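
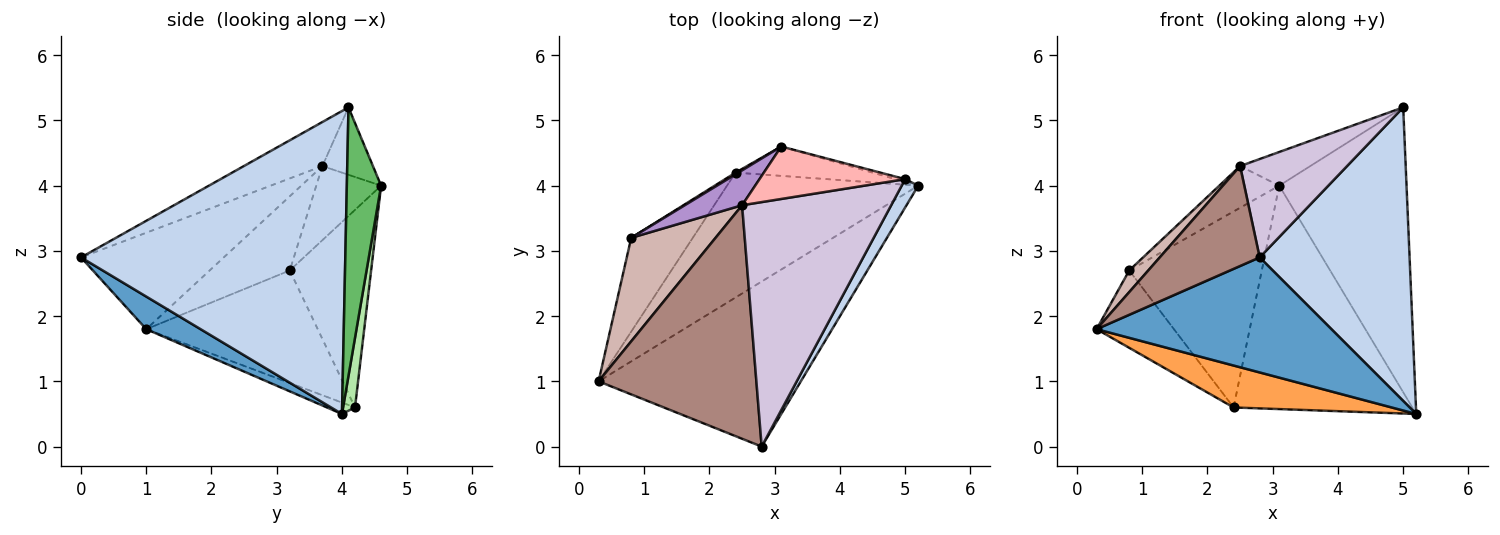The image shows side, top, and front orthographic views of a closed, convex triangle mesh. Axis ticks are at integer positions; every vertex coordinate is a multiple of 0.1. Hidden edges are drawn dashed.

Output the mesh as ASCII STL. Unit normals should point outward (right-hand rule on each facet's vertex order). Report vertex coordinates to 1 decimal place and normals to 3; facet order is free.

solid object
 facet normal 0.131 -0.567 -0.813
  outer loop
   vertex 2.8 0.0 2.9
   vertex 0.3 1.0 1.8
   vertex 5.2 4.0 0.5
  endloop
 endfacet
 facet normal 0.869 -0.493 0.047
  outer loop
   vertex 5.0 4.1 5.2
   vertex 2.8 0.0 2.9
   vertex 5.2 4.0 0.5
  endloop
 endfacet
 facet normal -0.057 -0.318 -0.946
  outer loop
   vertex 2.4 4.2 0.6
   vertex 5.2 4.0 0.5
   vertex 0.3 1.0 1.8
  endloop
 endfacet
 facet normal -0.816 0.368 -0.446
  outer loop
   vertex 0.8 3.2 2.7
   vertex 2.4 4.2 0.6
   vertex 0.3 1.0 1.8
  endloop
 endfacet
 facet normal 0.260 0.966 -0.009
  outer loop
   vertex 3.1 4.6 4.0
   vertex 5.0 4.1 5.2
   vertex 5.2 4.0 0.5
  endloop
 endfacet
 facet normal 0.066 0.989 -0.130
  outer loop
   vertex 3.1 4.6 4.0
   vertex 5.2 4.0 0.5
   vertex 2.4 4.2 0.6
  endloop
 endfacet
 facet normal -0.523 0.852 0.007
  outer loop
   vertex 3.1 4.6 4.0
   vertex 2.4 4.2 0.6
   vertex 0.8 3.2 2.7
  endloop
 endfacet
 facet normal -0.363 0.503 0.784
  outer loop
   vertex 2.5 3.7 4.3
   vertex 5.0 4.1 5.2
   vertex 3.1 4.6 4.0
  endloop
 endfacet
 facet normal -0.638 0.590 0.494
  outer loop
   vertex 2.5 3.7 4.3
   vertex 3.1 4.6 4.0
   vertex 0.8 3.2 2.7
  endloop
 endfacet
 facet normal -0.264 -0.360 0.895
  outer loop
   vertex 2.5 3.7 4.3
   vertex 2.8 0.0 2.9
   vertex 5.0 4.1 5.2
  endloop
 endfacet
 facet normal -0.490 -0.343 0.801
  outer loop
   vertex 2.5 3.7 4.3
   vertex 0.3 1.0 1.8
   vertex 2.8 0.0 2.9
  endloop
 endfacet
 facet normal -0.652 -0.155 0.742
  outer loop
   vertex 2.5 3.7 4.3
   vertex 0.8 3.2 2.7
   vertex 0.3 1.0 1.8
  endloop
 endfacet
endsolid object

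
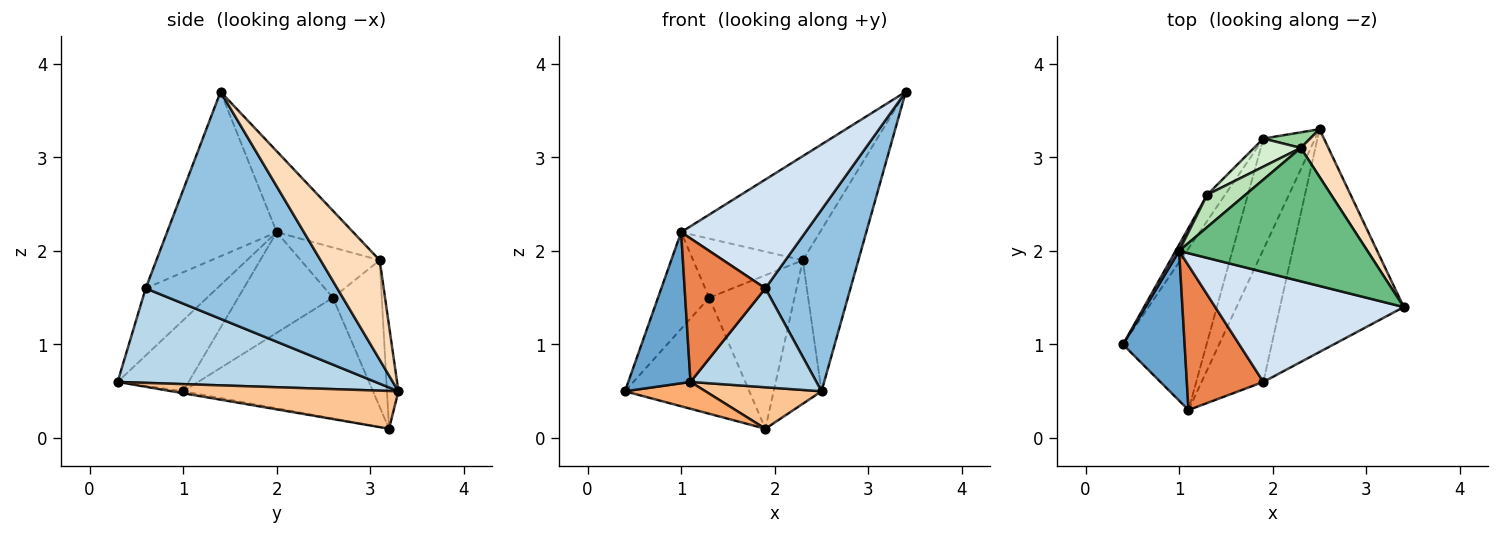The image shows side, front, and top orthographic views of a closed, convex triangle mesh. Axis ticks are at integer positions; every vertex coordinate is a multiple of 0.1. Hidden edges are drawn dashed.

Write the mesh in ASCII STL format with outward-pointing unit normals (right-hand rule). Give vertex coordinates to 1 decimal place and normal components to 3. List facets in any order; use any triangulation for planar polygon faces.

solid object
 facet normal -0.630 -0.552 0.547
  outer loop
   vertex 1.0 2.0 2.2
   vertex 0.4 1.0 0.5
   vertex 1.1 0.3 0.6
  endloop
 endfacet
 facet normal 0.818 -0.363 -0.446
  outer loop
   vertex 1.9 0.6 1.6
   vertex 2.5 3.3 0.5
   vertex 3.4 1.4 3.7
  endloop
 endfacet
 facet normal 0.775 -0.378 -0.506
  outer loop
   vertex 1.9 0.6 1.6
   vertex 1.1 0.3 0.6
   vertex 2.5 3.3 0.5
  endloop
 endfacet
 facet normal -0.527 -0.598 0.604
  outer loop
   vertex 1.9 0.6 1.6
   vertex 3.4 1.4 3.7
   vertex 1.0 2.0 2.2
  endloop
 endfacet
 facet normal -0.529 -0.598 0.602
  outer loop
   vertex 1.9 0.6 1.6
   vertex 1.0 2.0 2.2
   vertex 1.1 0.3 0.6
  endloop
 endfacet
 facet normal -0.023 -0.164 -0.986
  outer loop
   vertex 1.9 3.2 0.1
   vertex 1.1 0.3 0.6
   vertex 0.4 1.0 0.5
  endloop
 endfacet
 facet normal 0.564 -0.289 -0.774
  outer loop
   vertex 1.9 3.2 0.1
   vertex 2.5 3.3 0.5
   vertex 1.1 0.3 0.6
  endloop
 endfacet
 facet normal 0.714 0.672 0.198
  outer loop
   vertex 2.3 3.1 1.9
   vertex 3.4 1.4 3.7
   vertex 2.5 3.3 0.5
  endloop
 endfacet
 facet normal -0.321 0.583 0.747
  outer loop
   vertex 2.3 3.1 1.9
   vertex 1.0 2.0 2.2
   vertex 3.4 1.4 3.7
  endloop
 endfacet
 facet normal -0.231 0.967 0.105
  outer loop
   vertex 2.3 3.1 1.9
   vertex 2.5 3.3 0.5
   vertex 1.9 3.2 0.1
  endloop
 endfacet
 facet normal -0.534 0.741 0.407
  outer loop
   vertex 1.3 2.6 1.5
   vertex 1.0 2.0 2.2
   vertex 2.3 3.1 1.9
  endloop
 endfacet
 facet normal -0.491 0.857 0.157
  outer loop
   vertex 1.3 2.6 1.5
   vertex 2.3 3.1 1.9
   vertex 1.9 3.2 0.1
  endloop
 endfacet
 facet normal -0.879 0.475 0.031
  outer loop
   vertex 1.3 2.6 1.5
   vertex 0.4 1.0 0.5
   vertex 1.0 2.0 2.2
  endloop
 endfacet
 facet normal -0.830 0.544 -0.123
  outer loop
   vertex 1.3 2.6 1.5
   vertex 1.9 3.2 0.1
   vertex 0.4 1.0 0.5
  endloop
 endfacet
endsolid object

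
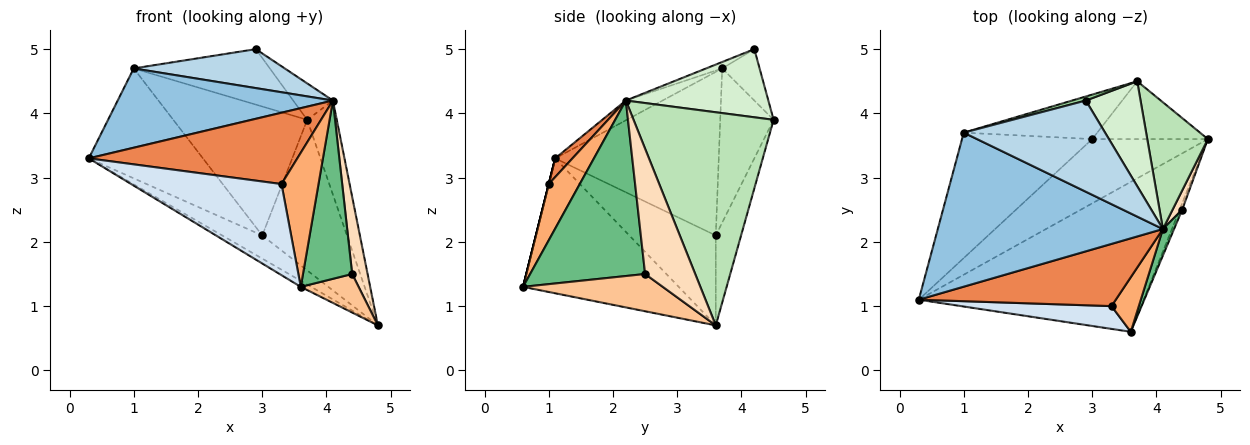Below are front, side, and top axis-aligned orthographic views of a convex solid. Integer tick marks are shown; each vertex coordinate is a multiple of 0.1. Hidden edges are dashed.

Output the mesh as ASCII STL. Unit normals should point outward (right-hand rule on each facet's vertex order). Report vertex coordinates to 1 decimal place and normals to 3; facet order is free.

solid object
 facet normal -0.514 0.034 -0.857
  outer loop
   vertex 3.6 0.6 1.3
   vertex 0.3 1.1 3.3
   vertex 4.8 3.6 0.7
  endloop
 endfacet
 facet normal -0.078 -0.456 0.886
  outer loop
   vertex 1.0 3.7 4.7
   vertex 0.3 1.1 3.3
   vertex 4.1 2.2 4.2
  endloop
 endfacet
 facet normal -0.042 -0.393 0.919
  outer loop
   vertex 1.0 3.7 4.7
   vertex 4.1 2.2 4.2
   vertex 2.9 4.2 5.0
  endloop
 endfacet
 facet normal 0.000 -0.970 0.243
  outer loop
   vertex 3.3 1.0 2.9
   vertex 0.3 1.1 3.3
   vertex 3.6 0.6 1.3
  endloop
 endfacet
 facet normal 0.062 -0.752 0.656
  outer loop
   vertex 3.3 1.0 2.9
   vertex 4.1 2.2 4.2
   vertex 0.3 1.1 3.3
  endloop
 endfacet
 facet normal 0.613 -0.732 0.298
  outer loop
   vertex 3.3 1.0 2.9
   vertex 3.6 0.6 1.3
   vertex 4.1 2.2 4.2
  endloop
 endfacet
 facet normal 0.922 -0.382 -0.064
  outer loop
   vertex 4.4 2.5 1.5
   vertex 3.6 0.6 1.3
   vertex 4.8 3.6 0.7
  endloop
 endfacet
 facet normal 0.953 -0.293 0.073
  outer loop
   vertex 4.4 2.5 1.5
   vertex 4.8 3.6 0.7
   vertex 4.1 2.2 4.2
  endloop
 endfacet
 facet normal 0.918 -0.393 0.058
  outer loop
   vertex 4.4 2.5 1.5
   vertex 4.1 2.2 4.2
   vertex 3.6 0.6 1.3
  endloop
 endfacet
 facet normal -0.264 0.962 0.070
  outer loop
   vertex 3.7 4.5 3.9
   vertex 1.0 3.7 4.7
   vertex 2.9 4.2 5.0
  endloop
 endfacet
 facet normal 0.943 0.199 0.268
  outer loop
   vertex 3.7 4.5 3.9
   vertex 4.1 2.2 4.2
   vertex 4.8 3.6 0.7
  endloop
 endfacet
 facet normal 0.762 0.212 0.612
  outer loop
   vertex 3.7 4.5 3.9
   vertex 2.9 4.2 5.0
   vertex 4.1 2.2 4.2
  endloop
 endfacet
 facet normal -0.269 0.899 -0.345
  outer loop
   vertex 3.0 3.6 2.1
   vertex 3.7 4.5 3.9
   vertex 4.8 3.6 0.7
  endloop
 endfacet
 facet normal -0.353 0.885 -0.305
  outer loop
   vertex 3.0 3.6 2.1
   vertex 1.0 3.7 4.7
   vertex 3.7 4.5 3.9
  endloop
 endfacet
 facet normal -0.591 0.273 -0.759
  outer loop
   vertex 3.0 3.6 2.1
   vertex 4.8 3.6 0.7
   vertex 0.3 1.1 3.3
  endloop
 endfacet
 facet normal -0.687 0.479 -0.547
  outer loop
   vertex 3.0 3.6 2.1
   vertex 0.3 1.1 3.3
   vertex 1.0 3.7 4.7
  endloop
 endfacet
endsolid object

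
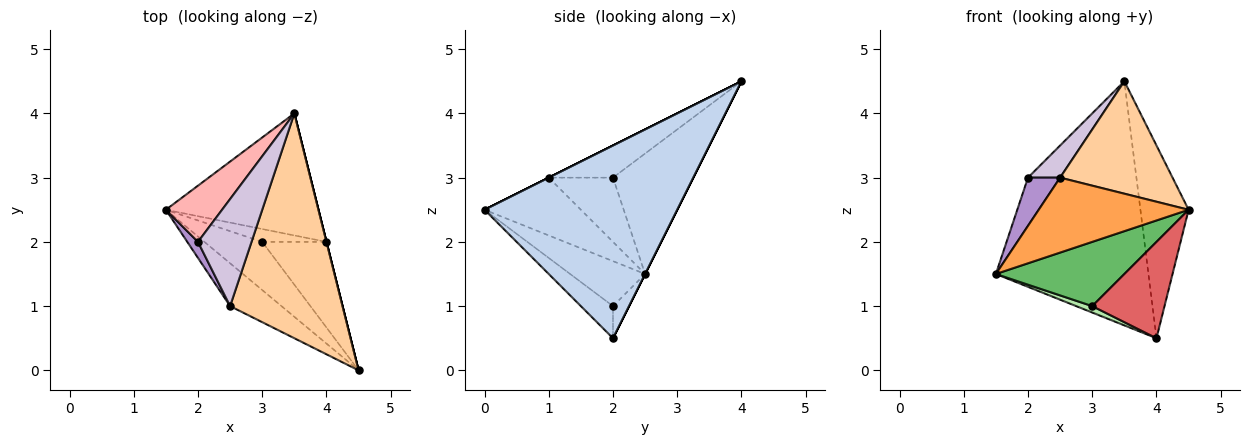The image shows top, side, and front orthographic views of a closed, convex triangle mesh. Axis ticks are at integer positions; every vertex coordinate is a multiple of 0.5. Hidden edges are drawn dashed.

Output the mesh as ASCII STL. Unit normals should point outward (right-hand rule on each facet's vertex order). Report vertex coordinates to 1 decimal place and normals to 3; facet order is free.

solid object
 facet normal 0.000 0.894 -0.447
  outer loop
   vertex 4.0 2.0 0.5
   vertex 1.5 2.5 1.5
   vertex 3.5 4.0 4.5
  endloop
 endfacet
 facet normal 0.970 0.243 0.000
  outer loop
   vertex 4.0 2.0 0.5
   vertex 3.5 4.0 4.5
   vertex 4.5 0.0 2.5
  endloop
 endfacet
 facet normal -0.487 -0.758 -0.433
  outer loop
   vertex 2.5 1.0 3.0
   vertex 1.5 2.5 1.5
   vertex 4.5 0.0 2.5
  endloop
 endfacet
 facet normal 0.000 -0.447 0.894
  outer loop
   vertex 2.5 1.0 3.0
   vertex 4.5 0.0 2.5
   vertex 3.5 4.0 4.5
  endloop
 endfacet
 facet normal -0.423 -0.725 -0.544
  outer loop
   vertex 3.0 2.0 1.0
   vertex 4.5 0.0 2.5
   vertex 1.5 2.5 1.5
  endloop
 endfacet
 facet normal -0.408 -0.408 -0.816
  outer loop
   vertex 3.0 2.0 1.0
   vertex 1.5 2.5 1.5
   vertex 4.0 2.0 0.5
  endloop
 endfacet
 facet normal -0.315 -0.709 -0.630
  outer loop
   vertex 3.0 2.0 1.0
   vertex 4.0 2.0 0.5
   vertex 4.5 0.0 2.5
  endloop
 endfacet
 facet normal -0.852 0.341 0.398
  outer loop
   vertex 2.0 2.0 3.0
   vertex 3.5 4.0 4.5
   vertex 1.5 2.5 1.5
  endloop
 endfacet
 facet normal -0.885 -0.442 0.147
  outer loop
   vertex 2.0 2.0 3.0
   vertex 1.5 2.5 1.5
   vertex 2.5 1.0 3.0
  endloop
 endfacet
 facet normal -0.498 -0.249 0.830
  outer loop
   vertex 2.0 2.0 3.0
   vertex 2.5 1.0 3.0
   vertex 3.5 4.0 4.5
  endloop
 endfacet
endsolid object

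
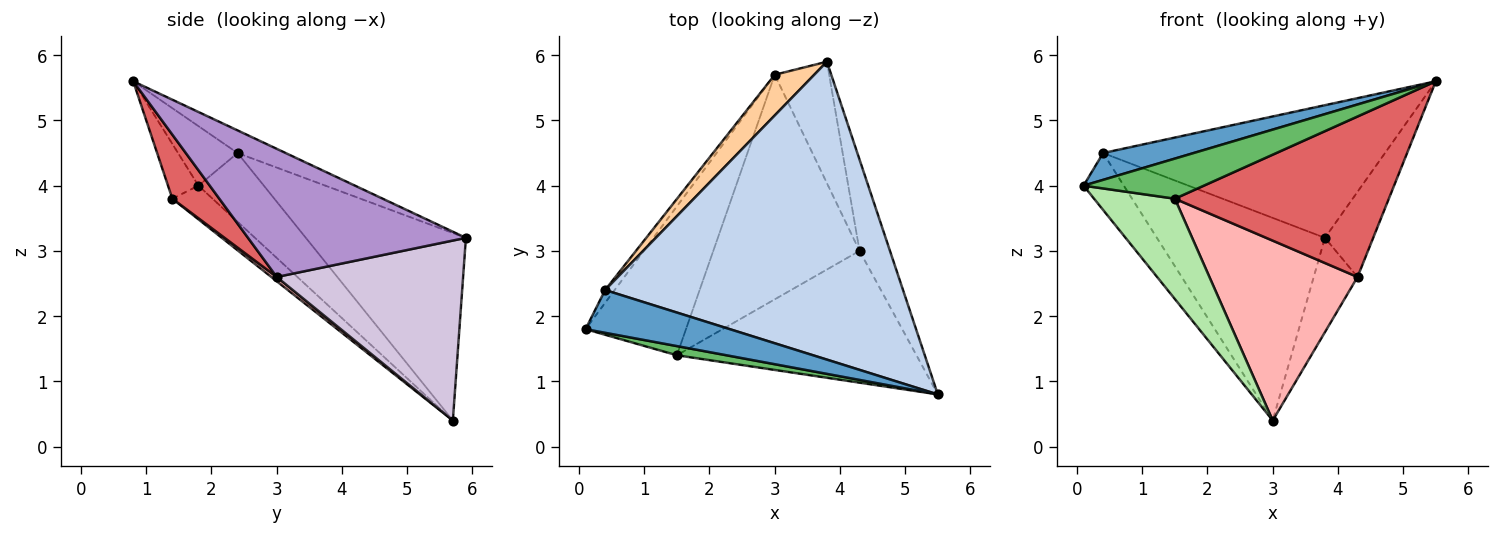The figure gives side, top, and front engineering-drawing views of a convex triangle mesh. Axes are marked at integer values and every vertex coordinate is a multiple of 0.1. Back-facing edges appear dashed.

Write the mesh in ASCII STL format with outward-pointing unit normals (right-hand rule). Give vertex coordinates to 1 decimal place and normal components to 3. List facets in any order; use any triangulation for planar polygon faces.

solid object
 facet normal -0.330 -0.502 0.800
  outer loop
   vertex 0.4 2.4 4.5
   vertex 0.1 1.8 4.0
   vertex 5.5 0.8 5.6
  endloop
 endfacet
 facet normal -0.069 0.406 0.911
  outer loop
   vertex 0.4 2.4 4.5
   vertex 5.5 0.8 5.6
   vertex 3.8 5.9 3.2
  endloop
 endfacet
 facet normal -0.846 0.521 -0.117
  outer loop
   vertex 0.4 2.4 4.5
   vertex 3.0 5.7 0.4
   vertex 0.1 1.8 4.0
  endloop
 endfacet
 facet normal -0.683 0.717 0.144
  outer loop
   vertex 0.4 2.4 4.5
   vertex 3.8 5.9 3.2
   vertex 3.0 5.7 0.4
  endloop
 endfacet
 facet normal -0.239 -0.946 0.217
  outer loop
   vertex 1.5 1.4 3.8
   vertex 5.5 0.8 5.6
   vertex 0.1 1.8 4.0
  endloop
 endfacet
 facet normal -0.268 -0.538 -0.799
  outer loop
   vertex 1.5 1.4 3.8
   vertex 0.1 1.8 4.0
   vertex 3.0 5.7 0.4
  endloop
 endfacet
 facet normal 0.167 -0.762 -0.626
  outer loop
   vertex 4.3 3.0 2.6
   vertex 5.5 0.8 5.6
   vertex 1.5 1.4 3.8
  endloop
 endfacet
 facet normal 0.023 -0.625 -0.780
  outer loop
   vertex 4.3 3.0 2.6
   vertex 1.5 1.4 3.8
   vertex 3.0 5.7 0.4
  endloop
 endfacet
 facet normal 0.951 0.211 -0.226
  outer loop
   vertex 4.3 3.0 2.6
   vertex 3.8 5.9 3.2
   vertex 5.5 0.8 5.6
  endloop
 endfacet
 facet normal 0.934 0.219 -0.282
  outer loop
   vertex 4.3 3.0 2.6
   vertex 3.0 5.7 0.4
   vertex 3.8 5.9 3.2
  endloop
 endfacet
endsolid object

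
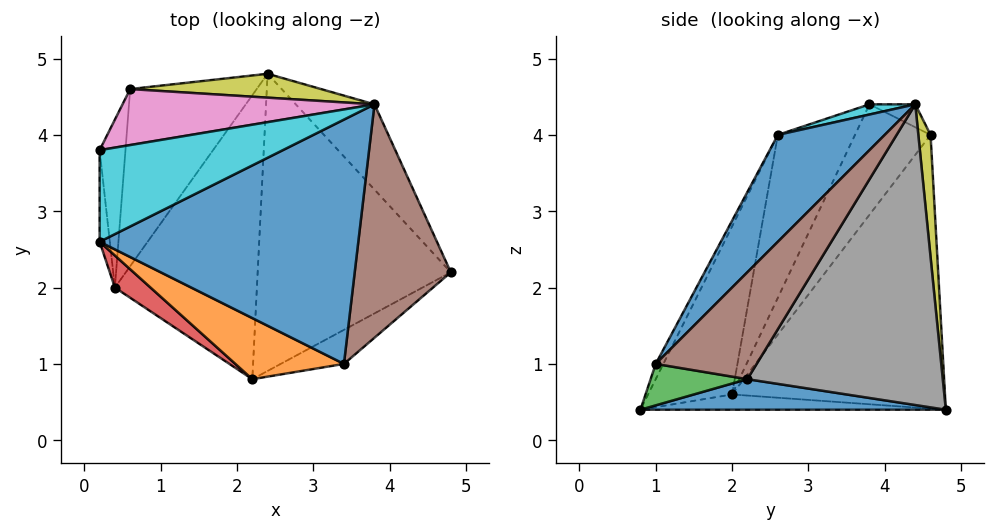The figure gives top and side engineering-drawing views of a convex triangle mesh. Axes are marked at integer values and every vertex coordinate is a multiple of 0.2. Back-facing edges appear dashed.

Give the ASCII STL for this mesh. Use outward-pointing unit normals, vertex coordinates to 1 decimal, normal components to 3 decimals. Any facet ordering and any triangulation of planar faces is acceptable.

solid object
 facet normal 0.156 -0.008 -0.988
  outer loop
   vertex 2.4 4.8 0.4
   vertex 4.8 2.2 0.8
   vertex 2.2 0.8 0.4
  endloop
 endfacet
 facet normal -0.107 0.005 -0.994
  outer loop
   vertex 0.4 2.0 0.6
   vertex 2.4 4.8 0.4
   vertex 2.2 0.8 0.4
  endloop
 endfacet
 facet normal 0.432 -0.614 -0.660
  outer loop
   vertex 3.4 1.0 1.0
   vertex 2.2 0.8 0.4
   vertex 4.8 2.2 0.8
  endloop
 endfacet
 facet normal -0.912 0.349 -0.214
  outer loop
   vertex 0.6 4.6 4.0
   vertex 0.4 2.0 0.6
   vertex 0.2 3.8 4.4
  endloop
 endfacet
 facet normal -0.772 0.526 -0.357
  outer loop
   vertex 0.6 4.6 4.0
   vertex 2.4 4.8 0.4
   vertex 0.4 2.0 0.6
  endloop
 endfacet
 facet normal 0.593 -0.603 0.533
  outer loop
   vertex 3.8 4.4 4.4
   vertex 3.4 1.0 1.0
   vertex 4.8 2.2 0.8
  endloop
 endfacet
 facet normal -0.080 0.477 0.875
  outer loop
   vertex 3.8 4.4 4.4
   vertex 0.6 4.6 4.0
   vertex 0.2 3.8 4.4
  endloop
 endfacet
 facet normal 0.736 0.649 -0.193
  outer loop
   vertex 3.8 4.4 4.4
   vertex 4.8 2.2 0.8
   vertex 2.4 4.8 0.4
  endloop
 endfacet
 facet normal 0.052 0.995 0.081
  outer loop
   vertex 3.8 4.4 4.4
   vertex 2.4 4.8 0.4
   vertex 0.6 4.6 4.0
  endloop
 endfacet
 facet normal 0.053 -0.316 0.947
  outer loop
   vertex 0.2 2.6 4.0
   vertex 3.8 4.4 4.4
   vertex 0.2 3.8 4.4
  endloop
 endfacet
 facet normal 0.274 -0.696 0.664
  outer loop
   vertex 0.2 2.6 4.0
   vertex 3.4 1.0 1.0
   vertex 3.8 4.4 4.4
  endloop
 endfacet
 facet normal -0.059 -0.906 0.420
  outer loop
   vertex 0.2 2.6 4.0
   vertex 2.2 0.8 0.4
   vertex 3.4 1.0 1.0
  endloop
 endfacet
 facet normal -0.998 0.021 -0.062
  outer loop
   vertex 0.2 2.6 4.0
   vertex 0.2 3.8 4.4
   vertex 0.4 2.0 0.6
  endloop
 endfacet
 facet normal -0.542 -0.832 0.115
  outer loop
   vertex 0.2 2.6 4.0
   vertex 0.4 2.0 0.6
   vertex 2.2 0.8 0.4
  endloop
 endfacet
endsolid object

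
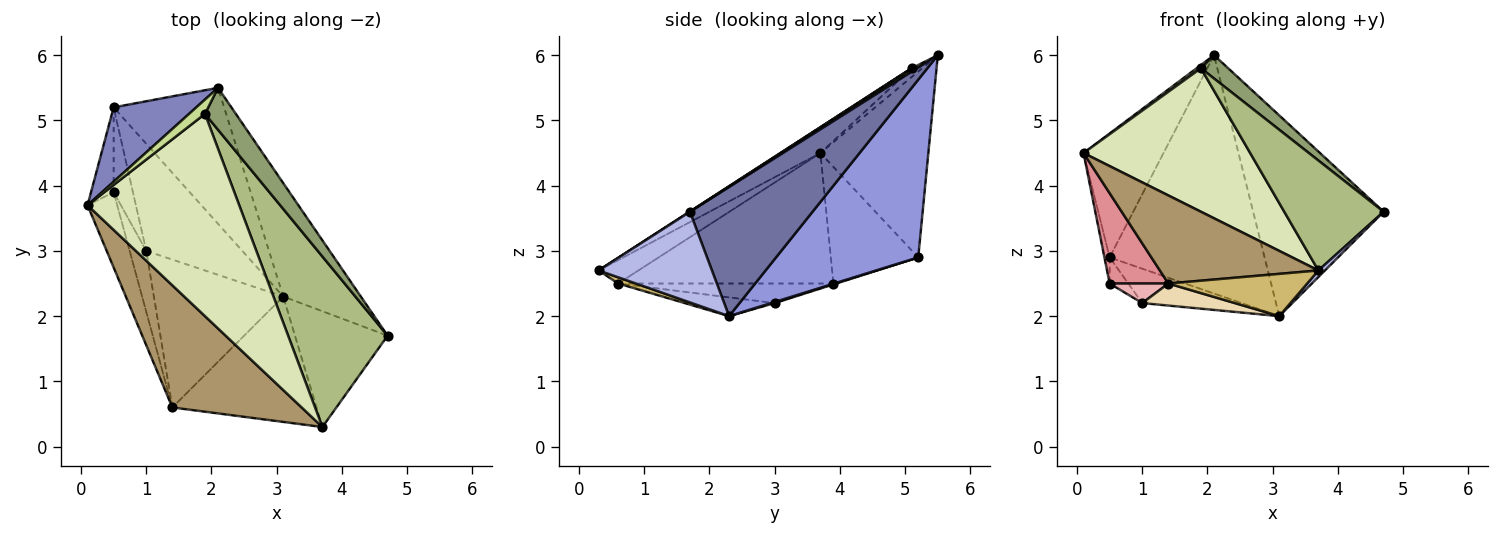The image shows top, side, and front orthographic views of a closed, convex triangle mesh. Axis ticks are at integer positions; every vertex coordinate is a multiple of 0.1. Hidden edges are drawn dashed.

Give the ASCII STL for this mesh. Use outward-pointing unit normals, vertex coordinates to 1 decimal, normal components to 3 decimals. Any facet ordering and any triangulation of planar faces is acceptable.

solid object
 facet normal 0.633 0.674 -0.381
  outer loop
   vertex 3.1 2.3 2.0
   vertex 2.1 5.5 6.0
   vertex 4.7 1.7 3.6
  endloop
 endfacet
 facet normal -0.757 0.561 0.336
  outer loop
   vertex 0.5 5.2 2.9
   vertex 0.1 3.7 4.5
   vertex 2.1 5.5 6.0
  endloop
 endfacet
 facet normal 0.623 0.679 -0.387
  outer loop
   vertex 0.5 5.2 2.9
   vertex 2.1 5.5 6.0
   vertex 3.1 2.3 2.0
  endloop
 endfacet
 facet normal 0.699 -0.040 -0.714
  outer loop
   vertex 3.7 0.3 2.7
   vertex 3.1 2.3 2.0
   vertex 4.7 1.7 3.6
  endloop
 endfacet
 facet normal 0.097 -0.483 0.870
  outer loop
   vertex 1.9 5.1 5.8
   vertex 4.7 1.7 3.6
   vertex 2.1 5.5 6.0
  endloop
 endfacet
 facet normal 0.002 -0.542 0.840
  outer loop
   vertex 1.9 5.1 5.8
   vertex 3.7 0.3 2.7
   vertex 4.7 1.7 3.6
  endloop
 endfacet
 facet normal -0.470 -0.196 0.861
  outer loop
   vertex 1.9 5.1 5.8
   vertex 2.1 5.5 6.0
   vertex 0.1 3.7 4.5
  endloop
 endfacet
 facet normal -0.138 -0.573 0.808
  outer loop
   vertex 1.9 5.1 5.8
   vertex 0.1 3.7 4.5
   vertex 3.7 0.3 2.7
  endloop
 endfacet
 facet normal -0.145 -0.579 0.803
  outer loop
   vertex 1.4 0.6 2.5
   vertex 3.7 0.3 2.7
   vertex 0.1 3.7 4.5
  endloop
 endfacet
 facet normal 0.041 -0.319 -0.947
  outer loop
   vertex 1.4 0.6 2.5
   vertex 3.1 2.3 2.0
   vertex 3.7 0.3 2.7
  endloop
 endfacet
 facet normal 0.011 0.305 -0.952
  outer loop
   vertex 1.0 3.0 2.2
   vertex 0.5 5.2 2.9
   vertex 3.1 2.3 2.0
  endloop
 endfacet
 facet normal -0.142 -0.146 -0.979
  outer loop
   vertex 1.0 3.0 2.2
   vertex 3.1 2.3 2.0
   vertex 1.4 0.6 2.5
  endloop
 endfacet
 facet normal -0.980 0.059 -0.190
  outer loop
   vertex 0.5 3.9 2.5
   vertex 0.1 3.7 4.5
   vertex 0.5 5.2 2.9
  endloop
 endfacet
 facet normal -0.044 0.294 -0.955
  outer loop
   vertex 0.5 3.9 2.5
   vertex 0.5 5.2 2.9
   vertex 1.0 3.0 2.2
  endloop
 endfacet
 facet normal -0.942 -0.257 -0.214
  outer loop
   vertex 0.5 3.9 2.5
   vertex 1.4 0.6 2.5
   vertex 0.1 3.7 4.5
  endloop
 endfacet
 facet normal -0.747 -0.204 -0.633
  outer loop
   vertex 0.5 3.9 2.5
   vertex 1.0 3.0 2.2
   vertex 1.4 0.6 2.5
  endloop
 endfacet
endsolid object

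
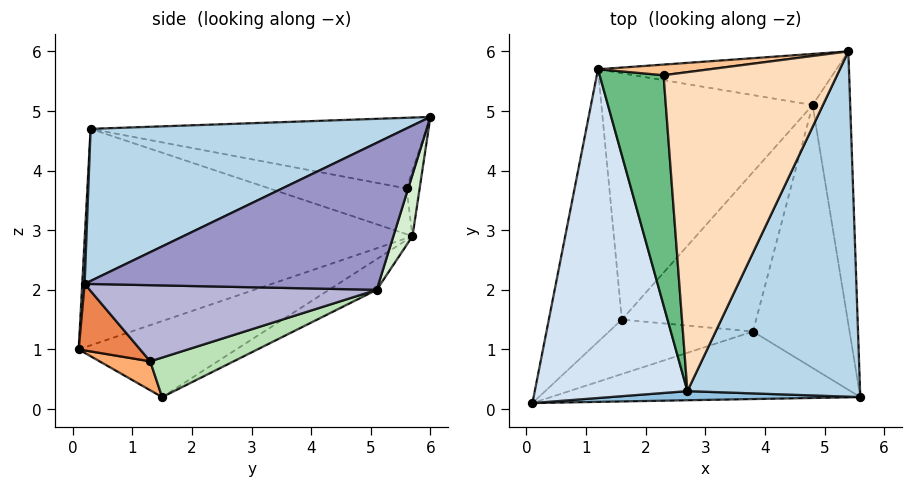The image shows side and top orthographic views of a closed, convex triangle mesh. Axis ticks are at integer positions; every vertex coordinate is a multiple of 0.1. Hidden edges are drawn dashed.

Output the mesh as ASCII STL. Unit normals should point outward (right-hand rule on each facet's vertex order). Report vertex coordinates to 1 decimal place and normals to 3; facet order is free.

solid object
 facet normal -0.675 0.353 -0.648
  outer loop
   vertex 1.2 5.7 2.9
   vertex 1.6 1.5 0.2
   vertex 0.1 0.1 1.0
  endloop
 endfacet
 facet normal 0.009 -0.999 0.048
  outer loop
   vertex 2.7 0.3 4.7
   vertex 0.1 0.1 1.0
   vertex 5.6 0.2 2.1
  endloop
 endfacet
 facet normal 0.626 -0.321 0.711
  outer loop
   vertex 2.7 0.3 4.7
   vertex 5.6 0.2 2.1
   vertex 5.4 6.0 4.9
  endloop
 endfacet
 facet normal -0.817 -0.035 0.576
  outer loop
   vertex 2.7 0.3 4.7
   vertex 1.2 5.7 2.9
   vertex 0.1 0.1 1.0
  endloop
 endfacet
 facet normal 0.163 -0.630 -0.759
  outer loop
   vertex 3.8 1.3 0.8
   vertex 5.6 0.2 2.1
   vertex 0.1 0.1 1.0
  endloop
 endfacet
 facet normal 0.156 -0.611 -0.776
  outer loop
   vertex 3.8 1.3 0.8
   vertex 0.1 0.1 1.0
   vertex 1.6 1.5 0.2
  endloop
 endfacet
 facet normal -0.304 0.800 0.517
  outer loop
   vertex 2.3 5.6 3.7
   vertex 5.4 6.0 4.9
   vertex 1.2 5.7 2.9
  endloop
 endfacet
 facet normal -0.373 0.145 0.916
  outer loop
   vertex 2.3 5.6 3.7
   vertex 2.7 0.3 4.7
   vertex 5.4 6.0 4.9
  endloop
 endfacet
 facet normal -0.578 0.109 0.809
  outer loop
   vertex 2.3 5.6 3.7
   vertex 1.2 5.7 2.9
   vertex 2.7 0.3 4.7
  endloop
 endfacet
 facet normal -0.122 0.528 -0.840
  outer loop
   vertex 4.8 5.1 2.0
   vertex 1.6 1.5 0.2
   vertex 1.2 5.7 2.9
  endloop
 endfacet
 facet normal 0.275 0.223 -0.935
  outer loop
   vertex 4.8 5.1 2.0
   vertex 3.8 1.3 0.8
   vertex 1.6 1.5 0.2
  endloop
 endfacet
 facet normal 0.080 0.947 -0.311
  outer loop
   vertex 4.8 5.1 2.0
   vertex 1.2 5.7 2.9
   vertex 5.4 6.0 4.9
  endloop
 endfacet
 facet normal 0.958 0.151 -0.245
  outer loop
   vertex 4.8 5.1 2.0
   vertex 5.4 6.0 4.9
   vertex 5.6 0.2 2.1
  endloop
 endfacet
 facet normal 0.617 0.085 -0.782
  outer loop
   vertex 4.8 5.1 2.0
   vertex 5.6 0.2 2.1
   vertex 3.8 1.3 0.8
  endloop
 endfacet
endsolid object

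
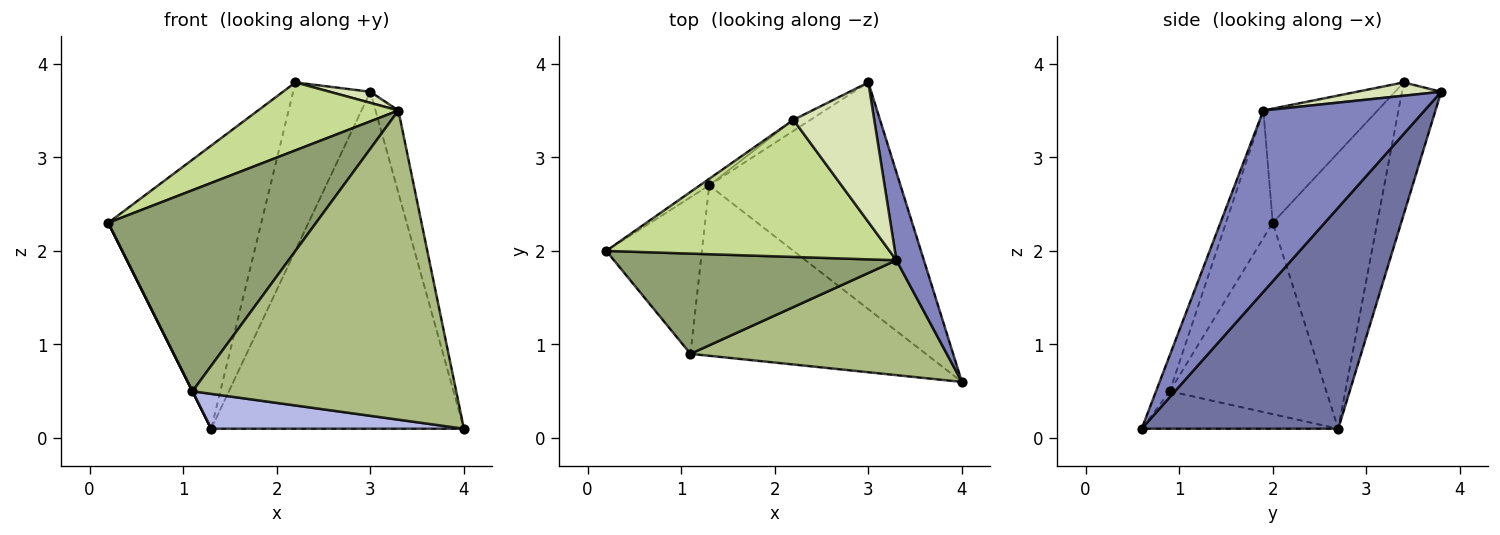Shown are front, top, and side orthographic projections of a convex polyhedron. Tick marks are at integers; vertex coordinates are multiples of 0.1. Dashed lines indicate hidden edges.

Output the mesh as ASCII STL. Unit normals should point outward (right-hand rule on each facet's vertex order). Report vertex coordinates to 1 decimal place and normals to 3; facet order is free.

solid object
 facet normal 0.542 0.697 -0.469
  outer loop
   vertex 1.3 2.7 0.1
   vertex 3.0 3.8 3.7
   vertex 4.0 0.6 0.1
  endloop
 endfacet
 facet normal 0.979 0.139 0.148
  outer loop
   vertex 3.3 1.9 3.5
   vertex 4.0 0.6 0.1
   vertex 3.0 3.8 3.7
  endloop
 endfacet
 facet normal -0.894 0.000 -0.447
  outer loop
   vertex 1.1 0.9 0.5
   vertex 0.2 2.0 2.3
   vertex 1.3 2.7 0.1
  endloop
 endfacet
 facet normal -0.154 -0.198 -0.968
  outer loop
   vertex 1.1 0.9 0.5
   vertex 1.3 2.7 0.1
   vertex 4.0 0.6 0.1
  endloop
 endfacet
 facet normal -0.198 -0.877 0.437
  outer loop
   vertex 1.1 0.9 0.5
   vertex 3.3 1.9 3.5
   vertex 0.2 2.0 2.3
  endloop
 endfacet
 facet normal -0.049 -0.936 0.348
  outer loop
   vertex 1.1 0.9 0.5
   vertex 4.0 0.6 0.1
   vertex 3.3 1.9 3.5
  endloop
 endfacet
 facet normal -0.340 -0.418 0.843
  outer loop
   vertex 2.2 3.4 3.8
   vertex 0.2 2.0 2.3
   vertex 3.3 1.9 3.5
  endloop
 endfacet
 facet normal 0.162 -0.078 0.984
  outer loop
   vertex 2.2 3.4 3.8
   vertex 3.3 1.9 3.5
   vertex 3.0 3.8 3.7
  endloop
 endfacet
 facet normal -0.564 0.826 -0.019
  outer loop
   vertex 2.2 3.4 3.8
   vertex 1.3 2.7 0.1
   vertex 0.2 2.0 2.3
  endloop
 endfacet
 facet normal -0.452 0.890 -0.058
  outer loop
   vertex 2.2 3.4 3.8
   vertex 3.0 3.8 3.7
   vertex 1.3 2.7 0.1
  endloop
 endfacet
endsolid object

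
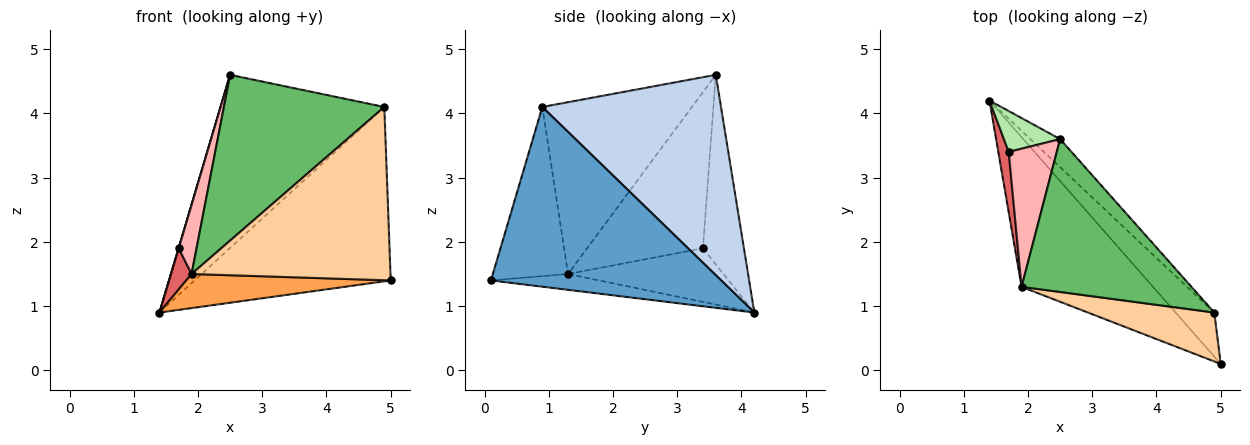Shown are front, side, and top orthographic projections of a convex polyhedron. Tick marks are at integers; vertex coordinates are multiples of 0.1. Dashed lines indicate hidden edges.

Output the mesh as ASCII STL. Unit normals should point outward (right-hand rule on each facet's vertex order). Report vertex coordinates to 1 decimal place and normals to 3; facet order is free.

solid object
 facet normal 0.751 0.640 -0.162
  outer loop
   vertex 4.9 0.9 4.1
   vertex 5.0 0.1 1.4
   vertex 1.4 4.2 0.9
  endloop
 endfacet
 facet normal 0.733 0.672 -0.109
  outer loop
   vertex 4.9 0.9 4.1
   vertex 1.4 4.2 0.9
   vertex 2.5 3.6 4.6
  endloop
 endfacet
 facet normal -0.117 -0.220 -0.968
  outer loop
   vertex 1.9 1.3 1.5
   vertex 1.4 4.2 0.9
   vertex 5.0 0.1 1.4
  endloop
 endfacet
 facet normal -0.342 -0.904 0.255
  outer loop
   vertex 1.9 1.3 1.5
   vertex 5.0 0.1 1.4
   vertex 4.9 0.9 4.1
  endloop
 endfacet
 facet normal -0.565 -0.606 0.559
  outer loop
   vertex 1.9 1.3 1.5
   vertex 4.9 0.9 4.1
   vertex 2.5 3.6 4.6
  endloop
 endfacet
 facet normal -0.959 -0.004 0.284
  outer loop
   vertex 1.7 3.4 1.9
   vertex 2.5 3.6 4.6
   vertex 1.4 4.2 0.9
  endloop
 endfacet
 facet normal -0.973 -0.129 0.189
  outer loop
   vertex 1.7 3.4 1.9
   vertex 1.4 4.2 0.9
   vertex 1.9 1.3 1.5
  endloop
 endfacet
 facet normal -0.946 -0.145 0.291
  outer loop
   vertex 1.7 3.4 1.9
   vertex 1.9 1.3 1.5
   vertex 2.5 3.6 4.6
  endloop
 endfacet
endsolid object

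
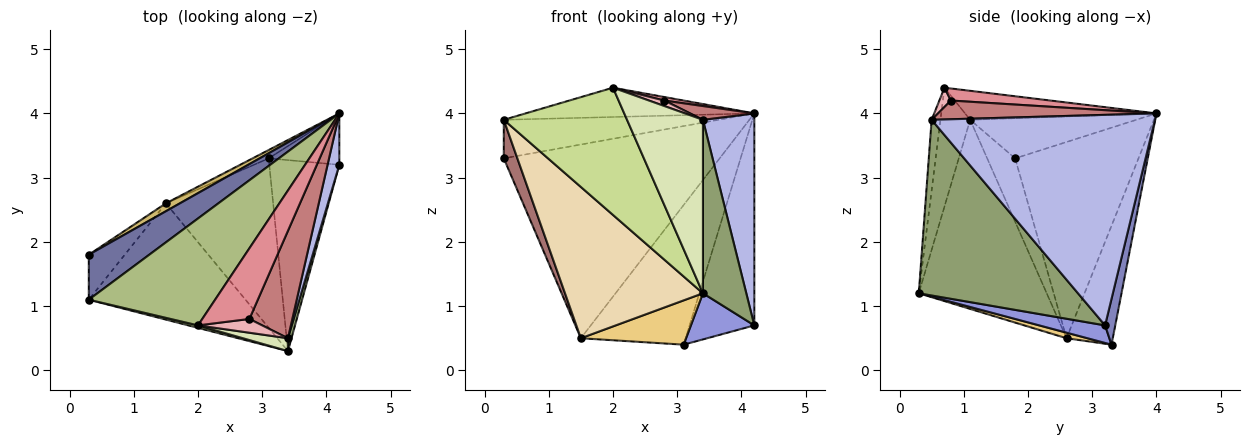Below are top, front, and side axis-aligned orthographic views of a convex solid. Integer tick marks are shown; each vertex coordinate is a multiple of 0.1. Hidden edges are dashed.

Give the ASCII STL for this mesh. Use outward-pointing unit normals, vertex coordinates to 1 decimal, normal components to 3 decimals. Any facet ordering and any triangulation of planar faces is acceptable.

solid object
 facet normal -0.450 0.581 0.678
  outer loop
   vertex 0.3 1.8 3.3
   vertex 0.3 1.1 3.9
   vertex 4.2 4.0 4.0
  endloop
 endfacet
 facet normal 0.151 0.961 -0.233
  outer loop
   vertex 4.2 3.2 0.7
   vertex 3.1 3.3 0.4
   vertex 4.2 4.0 4.0
  endloop
 endfacet
 facet normal 0.237 -0.228 -0.944
  outer loop
   vertex 4.2 3.2 0.7
   vertex 3.4 0.3 1.2
   vertex 3.1 3.3 0.4
  endloop
 endfacet
 facet normal 0.973 -0.224 0.054
  outer loop
   vertex 4.2 3.2 0.7
   vertex 4.2 4.0 4.0
   vertex 3.4 0.5 3.9
  endloop
 endfacet
 facet normal 0.965 -0.263 0.019
  outer loop
   vertex 4.2 3.2 0.7
   vertex 3.4 0.5 3.9
   vertex 3.4 0.3 1.2
  endloop
 endfacet
 facet normal -0.216 0.258 0.942
  outer loop
   vertex 2.0 0.7 4.4
   vertex 4.2 4.0 4.0
   vertex 0.3 1.1 3.9
  endloop
 endfacet
 facet normal -0.234 -0.972 0.019
  outer loop
   vertex 2.0 0.7 4.4
   vertex 0.3 1.1 3.9
   vertex 3.4 0.3 1.2
  endloop
 endfacet
 facet normal -0.115 -0.991 0.073
  outer loop
   vertex 2.0 0.7 4.4
   vertex 3.4 0.3 1.2
   vertex 3.4 0.5 3.9
  endloop
 endfacet
 facet normal -0.403 0.914 -0.054
  outer loop
   vertex 1.5 2.6 0.5
   vertex 4.2 4.0 4.0
   vertex 3.1 3.3 0.4
  endloop
 endfacet
 facet normal -0.496 0.868 0.035
  outer loop
   vertex 1.5 2.6 0.5
   vertex 0.3 1.8 3.3
   vertex 4.2 4.0 4.0
  endloop
 endfacet
 facet normal 0.050 -0.253 -0.966
  outer loop
   vertex 1.5 2.6 0.5
   vertex 3.1 3.3 0.4
   vertex 3.4 0.3 1.2
  endloop
 endfacet
 facet normal -0.592 -0.639 -0.491
  outer loop
   vertex 1.5 2.6 0.5
   vertex 3.4 0.3 1.2
   vertex 0.3 1.1 3.9
  endloop
 endfacet
 facet normal -0.801 -0.390 -0.455
  outer loop
   vertex 1.5 2.6 0.5
   vertex 0.3 1.1 3.9
   vertex 0.3 1.8 3.3
  endloop
 endfacet
 facet normal 0.397 -0.117 0.910
  outer loop
   vertex 2.8 0.8 4.2
   vertex 3.4 0.5 3.9
   vertex 4.2 4.0 4.0
  endloop
 endfacet
 facet normal 0.248 -0.048 0.968
  outer loop
   vertex 2.8 0.8 4.2
   vertex 4.2 4.0 4.0
   vertex 2.0 0.7 4.4
  endloop
 endfacet
 facet normal 0.268 -0.358 0.894
  outer loop
   vertex 2.8 0.8 4.2
   vertex 2.0 0.7 4.4
   vertex 3.4 0.5 3.9
  endloop
 endfacet
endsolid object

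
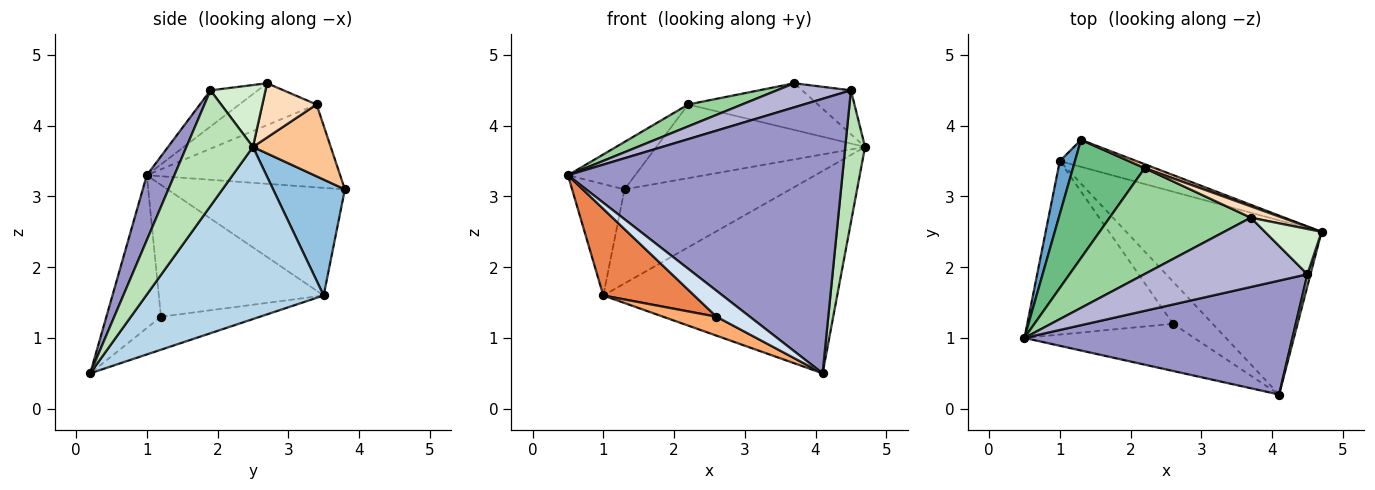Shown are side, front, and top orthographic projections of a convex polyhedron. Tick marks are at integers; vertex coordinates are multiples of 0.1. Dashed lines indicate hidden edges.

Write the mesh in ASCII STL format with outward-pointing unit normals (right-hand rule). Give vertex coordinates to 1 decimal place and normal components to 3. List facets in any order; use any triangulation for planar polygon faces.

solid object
 facet normal -0.950 0.281 0.134
  outer loop
   vertex 1.0 3.5 1.6
   vertex 0.5 1.0 3.3
   vertex 1.3 3.8 3.1
  endloop
 endfacet
 facet normal 0.384 0.888 -0.254
  outer loop
   vertex 1.0 3.5 1.6
   vertex 1.3 3.8 3.1
   vertex 4.7 2.5 3.7
  endloop
 endfacet
 facet normal 0.499 0.657 -0.566
  outer loop
   vertex 1.0 3.5 1.6
   vertex 4.7 2.5 3.7
   vertex 4.1 0.2 0.5
  endloop
 endfacet
 facet normal -0.619 -0.378 -0.688
  outer loop
   vertex 2.6 1.2 1.3
   vertex 4.1 0.2 0.5
   vertex 0.5 1.0 3.3
  endloop
 endfacet
 facet normal -0.629 -0.347 -0.695
  outer loop
   vertex 2.6 1.2 1.3
   vertex 0.5 1.0 3.3
   vertex 1.0 3.5 1.6
  endloop
 endfacet
 facet normal -0.605 -0.326 -0.727
  outer loop
   vertex 2.6 1.2 1.3
   vertex 1.0 3.5 1.6
   vertex 4.1 0.2 0.5
  endloop
 endfacet
 facet normal 0.349 0.936 0.050
  outer loop
   vertex 2.2 3.4 4.3
   vertex 4.7 2.5 3.7
   vertex 1.3 3.8 3.1
  endloop
 endfacet
 facet normal 0.377 0.900 0.218
  outer loop
   vertex 2.2 3.4 4.3
   vertex 3.7 2.7 4.6
   vertex 4.7 2.5 3.7
  endloop
 endfacet
 facet normal -0.731 0.254 0.633
  outer loop
   vertex 2.2 3.4 4.3
   vertex 1.3 3.8 3.1
   vertex 0.5 1.0 3.3
  endloop
 endfacet
 facet normal -0.279 -0.194 0.940
  outer loop
   vertex 2.2 3.4 4.3
   vertex 0.5 1.0 3.3
   vertex 3.7 2.7 4.6
  endloop
 endfacet
 facet normal 0.958 -0.285 0.025
  outer loop
   vertex 4.5 1.9 4.5
   vertex 4.1 0.2 0.5
   vertex 4.7 2.5 3.7
  endloop
 endfacet
 facet normal 0.618 0.547 0.565
  outer loop
   vertex 4.5 1.9 4.5
   vertex 4.7 2.5 3.7
   vertex 3.7 2.7 4.6
  endloop
 endfacet
 facet normal 0.092 -0.920 0.382
  outer loop
   vertex 4.5 1.9 4.5
   vertex 0.5 1.0 3.3
   vertex 4.1 0.2 0.5
  endloop
 endfacet
 facet normal -0.205 -0.321 0.925
  outer loop
   vertex 4.5 1.9 4.5
   vertex 3.7 2.7 4.6
   vertex 0.5 1.0 3.3
  endloop
 endfacet
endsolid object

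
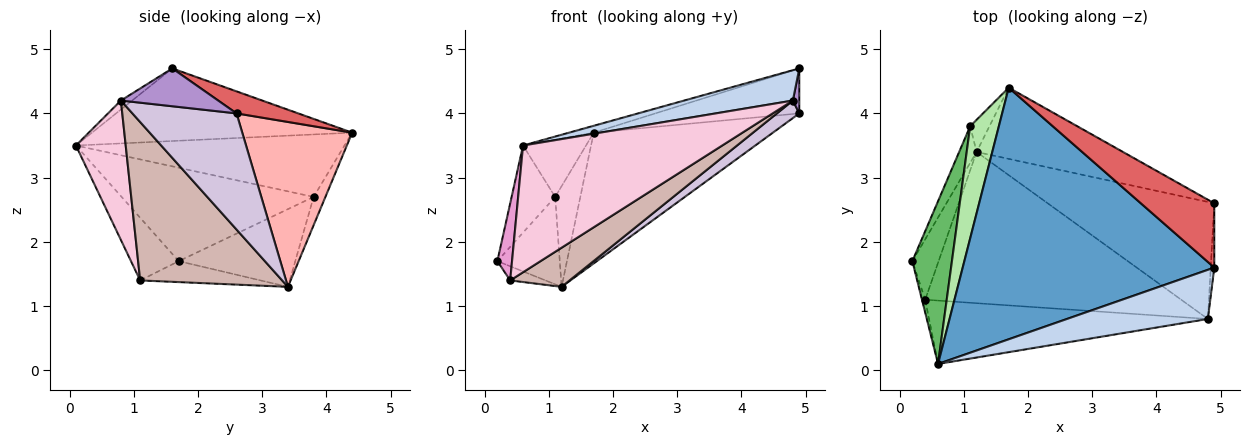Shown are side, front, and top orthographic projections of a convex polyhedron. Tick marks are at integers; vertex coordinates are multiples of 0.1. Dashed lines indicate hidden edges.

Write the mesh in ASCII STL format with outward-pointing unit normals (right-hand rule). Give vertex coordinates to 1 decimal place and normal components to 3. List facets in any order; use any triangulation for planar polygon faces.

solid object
 facet normal -0.277 0.026 0.960
  outer loop
   vertex 0.6 0.1 3.5
   vertex 4.9 1.6 4.7
   vertex 1.7 4.4 3.7
  endloop
 endfacet
 facet normal -0.054 -0.524 0.850
  outer loop
   vertex 4.8 0.8 4.2
   vertex 4.9 1.6 4.7
   vertex 0.6 0.1 3.5
  endloop
 endfacet
 facet normal -0.865 0.463 -0.194
  outer loop
   vertex 1.1 3.8 2.7
   vertex 1.2 3.4 1.3
   vertex 0.2 1.7 1.7
  endloop
 endfacet
 facet normal -0.407 0.870 -0.278
  outer loop
   vertex 1.1 3.8 2.7
   vertex 1.7 4.4 3.7
   vertex 1.2 3.4 1.3
  endloop
 endfacet
 facet normal -0.901 0.204 0.382
  outer loop
   vertex 1.1 3.8 2.7
   vertex 0.2 1.7 1.7
   vertex 0.6 0.1 3.5
  endloop
 endfacet
 facet normal -0.889 0.208 0.408
  outer loop
   vertex 1.1 3.8 2.7
   vertex 0.6 0.1 3.5
   vertex 1.7 4.4 3.7
  endloop
 endfacet
 facet normal 0.239 0.557 0.796
  outer loop
   vertex 4.9 2.6 4.0
   vertex 1.7 4.4 3.7
   vertex 4.9 1.6 4.7
  endloop
 endfacet
 facet normal 0.474 0.773 -0.421
  outer loop
   vertex 4.9 2.6 4.0
   vertex 1.2 3.4 1.3
   vertex 1.7 4.4 3.7
  endloop
 endfacet
 facet normal 0.993 -0.066 -0.094
  outer loop
   vertex 4.9 2.6 4.0
   vertex 4.9 1.6 4.7
   vertex 4.8 0.8 4.2
  endloop
 endfacet
 facet normal 0.568 -0.122 -0.814
  outer loop
   vertex 4.9 2.6 4.0
   vertex 4.8 0.8 4.2
   vertex 1.2 3.4 1.3
  endloop
 endfacet
 facet normal -0.613 0.180 -0.769
  outer loop
   vertex 0.4 1.1 1.4
   vertex 0.2 1.7 1.7
   vertex 1.2 3.4 1.3
  endloop
 endfacet
 facet normal 0.514 -0.215 -0.831
  outer loop
   vertex 0.4 1.1 1.4
   vertex 1.2 3.4 1.3
   vertex 4.8 0.8 4.2
  endloop
 endfacet
 facet normal -0.955 -0.294 -0.049
  outer loop
   vertex 0.4 1.1 1.4
   vertex 0.6 0.1 3.5
   vertex 0.2 1.7 1.7
  endloop
 endfacet
 facet normal 0.218 -0.873 -0.436
  outer loop
   vertex 0.4 1.1 1.4
   vertex 4.8 0.8 4.2
   vertex 0.6 0.1 3.5
  endloop
 endfacet
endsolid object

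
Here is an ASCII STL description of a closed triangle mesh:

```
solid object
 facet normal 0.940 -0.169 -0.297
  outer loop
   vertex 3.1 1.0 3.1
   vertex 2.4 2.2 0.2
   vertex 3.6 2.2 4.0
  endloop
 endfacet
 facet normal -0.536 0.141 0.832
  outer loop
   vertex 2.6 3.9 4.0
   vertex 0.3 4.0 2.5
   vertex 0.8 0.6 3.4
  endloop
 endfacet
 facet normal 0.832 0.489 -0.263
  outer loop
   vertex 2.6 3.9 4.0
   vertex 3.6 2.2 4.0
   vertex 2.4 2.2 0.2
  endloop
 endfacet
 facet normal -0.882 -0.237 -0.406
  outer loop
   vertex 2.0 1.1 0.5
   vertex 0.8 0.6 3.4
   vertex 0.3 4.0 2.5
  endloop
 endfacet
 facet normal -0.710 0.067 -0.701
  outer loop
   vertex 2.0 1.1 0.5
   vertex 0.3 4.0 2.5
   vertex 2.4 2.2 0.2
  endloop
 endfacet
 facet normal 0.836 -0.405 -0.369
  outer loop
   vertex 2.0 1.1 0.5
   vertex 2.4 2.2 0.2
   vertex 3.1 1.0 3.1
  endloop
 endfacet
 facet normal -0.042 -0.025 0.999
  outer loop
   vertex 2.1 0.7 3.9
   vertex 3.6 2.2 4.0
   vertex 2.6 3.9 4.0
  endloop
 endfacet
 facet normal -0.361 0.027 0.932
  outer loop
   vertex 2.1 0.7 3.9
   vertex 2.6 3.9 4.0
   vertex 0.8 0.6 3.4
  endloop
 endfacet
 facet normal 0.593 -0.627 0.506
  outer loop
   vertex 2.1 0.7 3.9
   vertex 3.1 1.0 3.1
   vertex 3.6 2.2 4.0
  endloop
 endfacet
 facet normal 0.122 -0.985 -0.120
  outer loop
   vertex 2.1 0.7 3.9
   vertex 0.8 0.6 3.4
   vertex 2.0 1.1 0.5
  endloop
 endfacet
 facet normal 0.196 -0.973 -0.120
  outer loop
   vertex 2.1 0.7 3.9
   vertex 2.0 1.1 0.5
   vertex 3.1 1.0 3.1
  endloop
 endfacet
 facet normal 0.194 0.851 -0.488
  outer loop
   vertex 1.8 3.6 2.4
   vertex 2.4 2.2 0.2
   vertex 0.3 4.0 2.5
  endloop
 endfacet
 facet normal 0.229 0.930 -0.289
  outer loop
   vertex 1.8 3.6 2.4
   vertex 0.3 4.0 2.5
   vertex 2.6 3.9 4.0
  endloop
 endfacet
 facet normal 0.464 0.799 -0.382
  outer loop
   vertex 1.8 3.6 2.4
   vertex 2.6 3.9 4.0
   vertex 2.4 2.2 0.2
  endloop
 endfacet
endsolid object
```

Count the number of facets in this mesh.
14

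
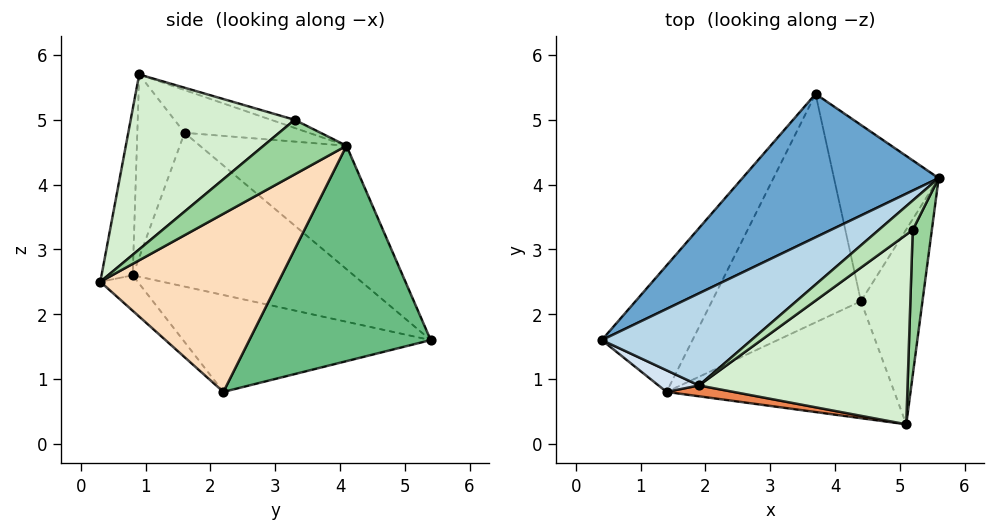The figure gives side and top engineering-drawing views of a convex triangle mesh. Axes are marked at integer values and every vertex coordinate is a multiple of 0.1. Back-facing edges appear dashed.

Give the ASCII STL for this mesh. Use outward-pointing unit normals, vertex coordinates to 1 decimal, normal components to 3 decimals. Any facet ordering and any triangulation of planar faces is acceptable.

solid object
 facet normal -0.345 0.762 0.549
  outer loop
   vertex 3.7 5.4 1.6
   vertex 0.4 1.6 4.8
   vertex 5.6 4.1 4.6
  endloop
 endfacet
 facet normal -0.820 0.305 -0.484
  outer loop
   vertex 1.4 0.8 2.6
   vertex 0.4 1.6 4.8
   vertex 3.7 5.4 1.6
  endloop
 endfacet
 facet normal -0.230 0.544 0.807
  outer loop
   vertex 1.9 0.9 5.7
   vertex 5.6 4.1 4.6
   vertex 0.4 1.6 4.8
  endloop
 endfacet
 facet normal -0.471 -0.876 0.104
  outer loop
   vertex 1.9 0.9 5.7
   vertex 0.4 1.6 4.8
   vertex 1.4 0.8 2.6
  endloop
 endfacet
 facet normal -0.132 -0.990 0.053
  outer loop
   vertex 1.9 0.9 5.7
   vertex 1.4 0.8 2.6
   vertex 5.1 0.3 2.5
  endloop
 endfacet
 facet normal -0.112 -0.685 -0.720
  outer loop
   vertex 4.4 2.2 0.8
   vertex 5.1 0.3 2.5
   vertex 1.4 0.8 2.6
  endloop
 endfacet
 facet normal -0.543 0.090 -0.835
  outer loop
   vertex 4.4 2.2 0.8
   vertex 1.4 0.8 2.6
   vertex 3.7 5.4 1.6
  endloop
 endfacet
 facet normal 0.944 0.056 -0.326
  outer loop
   vertex 4.4 2.2 0.8
   vertex 5.6 4.1 4.6
   vertex 5.1 0.3 2.5
  endloop
 endfacet
 facet normal 0.860 0.293 -0.418
  outer loop
   vertex 4.4 2.2 0.8
   vertex 3.7 5.4 1.6
   vertex 5.6 4.1 4.6
  endloop
 endfacet
 facet normal 0.902 -0.293 0.316
  outer loop
   vertex 5.2 3.3 5.0
   vertex 5.1 0.3 2.5
   vertex 5.6 4.1 4.6
  endloop
 endfacet
 facet normal -0.198 0.516 0.833
  outer loop
   vertex 5.2 3.3 5.0
   vertex 5.6 4.1 4.6
   vertex 1.9 0.9 5.7
  endloop
 endfacet
 facet normal 0.536 -0.551 0.640
  outer loop
   vertex 5.2 3.3 5.0
   vertex 1.9 0.9 5.7
   vertex 5.1 0.3 2.5
  endloop
 endfacet
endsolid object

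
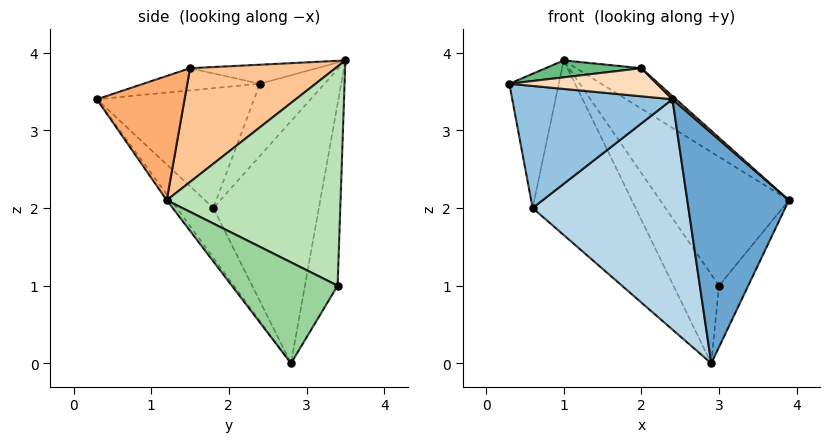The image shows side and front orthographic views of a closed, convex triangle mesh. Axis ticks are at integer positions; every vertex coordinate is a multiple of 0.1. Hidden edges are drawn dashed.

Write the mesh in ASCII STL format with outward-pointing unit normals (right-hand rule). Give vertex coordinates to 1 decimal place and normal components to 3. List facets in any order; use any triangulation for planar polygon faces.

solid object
 facet normal -0.034 -0.803 -0.595
  outer loop
   vertex 2.9 2.8 0.0
   vertex 3.9 1.2 2.1
   vertex 2.4 0.3 3.4
  endloop
 endfacet
 facet normal -0.694 -0.707 0.135
  outer loop
   vertex 0.6 1.8 2.0
   vertex 2.4 0.3 3.4
   vertex 0.3 2.4 3.6
  endloop
 endfacet
 facet normal -0.183 -0.779 -0.600
  outer loop
   vertex 0.6 1.8 2.0
   vertex 2.9 2.8 0.0
   vertex 2.4 0.3 3.4
  endloop
 endfacet
 facet normal -0.743 0.569 -0.353
  outer loop
   vertex 1.0 3.5 3.9
   vertex 0.6 1.8 2.0
   vertex 0.3 2.4 3.6
  endloop
 endfacet
 facet normal -0.647 0.631 -0.428
  outer loop
   vertex 1.0 3.5 3.9
   vertex 2.9 2.8 0.0
   vertex 0.6 1.8 2.0
  endloop
 endfacet
 facet normal 0.664 -0.028 0.747
  outer loop
   vertex 2.0 1.5 3.8
   vertex 2.4 0.3 3.4
   vertex 3.9 1.2 2.1
  endloop
 endfacet
 facet normal 0.662 0.297 0.688
  outer loop
   vertex 2.0 1.5 3.8
   vertex 3.9 1.2 2.1
   vertex 1.0 3.5 3.9
  endloop
 endfacet
 facet normal -0.309 -0.392 0.866
  outer loop
   vertex 2.0 1.5 3.8
   vertex 0.3 2.4 3.6
   vertex 2.4 0.3 3.4
  endloop
 endfacet
 facet normal -0.190 -0.144 0.971
  outer loop
   vertex 2.0 1.5 3.8
   vertex 1.0 3.5 3.9
   vertex 0.3 2.4 3.6
  endloop
 endfacet
 facet normal 0.934 0.258 -0.248
  outer loop
   vertex 3.0 3.4 1.0
   vertex 3.9 1.2 2.1
   vertex 2.9 2.8 0.0
  endloop
 endfacet
 facet normal 0.709 0.525 0.471
  outer loop
   vertex 3.0 3.4 1.0
   vertex 1.0 3.5 3.9
   vertex 3.9 1.2 2.1
  endloop
 endfacet
 facet normal -0.535 0.747 -0.395
  outer loop
   vertex 3.0 3.4 1.0
   vertex 2.9 2.8 0.0
   vertex 1.0 3.5 3.9
  endloop
 endfacet
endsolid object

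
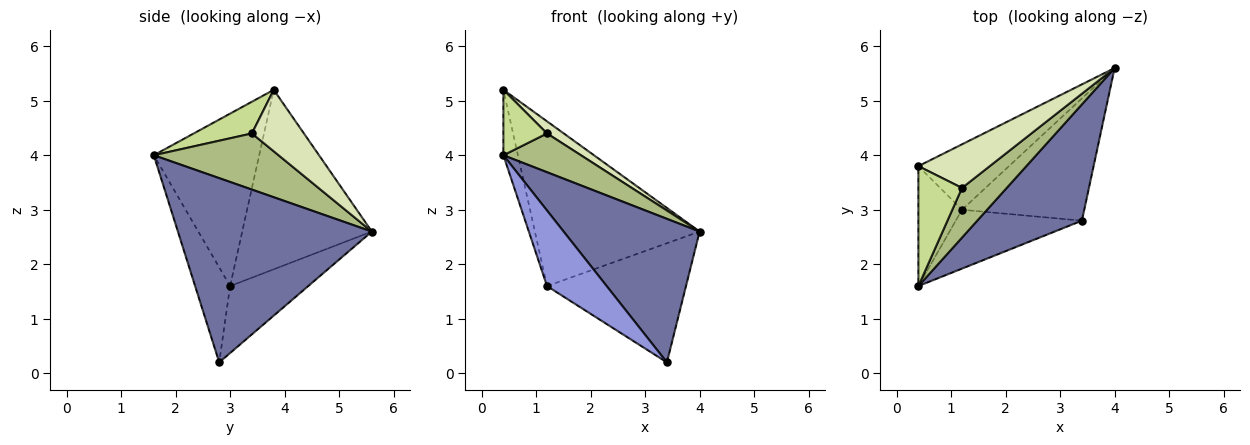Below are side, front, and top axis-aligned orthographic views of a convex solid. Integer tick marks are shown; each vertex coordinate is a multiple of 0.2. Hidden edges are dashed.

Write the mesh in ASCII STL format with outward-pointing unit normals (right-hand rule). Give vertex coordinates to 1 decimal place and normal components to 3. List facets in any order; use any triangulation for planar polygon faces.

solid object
 facet normal 0.742 -0.521 0.422
  outer loop
   vertex 3.4 2.8 0.2
   vertex 4.0 5.6 2.6
   vertex 0.4 1.6 4.0
  endloop
 endfacet
 facet normal -0.961 0.133 -0.243
  outer loop
   vertex 1.2 3.0 1.6
   vertex 0.4 1.6 4.0
   vertex 0.4 3.8 5.2
  endloop
 endfacet
 facet normal -0.420 -0.716 -0.558
  outer loop
   vertex 1.2 3.0 1.6
   vertex 3.4 2.8 0.2
   vertex 0.4 1.6 4.0
  endloop
 endfacet
 facet normal -0.590 0.750 -0.298
  outer loop
   vertex 1.2 3.0 1.6
   vertex 0.4 3.8 5.2
   vertex 4.0 5.6 2.6
  endloop
 endfacet
 facet normal -0.365 0.650 -0.667
  outer loop
   vertex 1.2 3.0 1.6
   vertex 4.0 5.6 2.6
   vertex 3.4 2.8 0.2
  endloop
 endfacet
 facet normal 0.704 -0.437 0.560
  outer loop
   vertex 1.2 3.4 4.4
   vertex 0.4 1.6 4.0
   vertex 4.0 5.6 2.6
  endloop
 endfacet
 facet normal 0.538 -0.404 0.740
  outer loop
   vertex 1.2 3.4 4.4
   vertex 0.4 3.8 5.2
   vertex 0.4 1.6 4.0
  endloop
 endfacet
 facet normal 0.639 -0.206 0.742
  outer loop
   vertex 1.2 3.4 4.4
   vertex 4.0 5.6 2.6
   vertex 0.4 3.8 5.2
  endloop
 endfacet
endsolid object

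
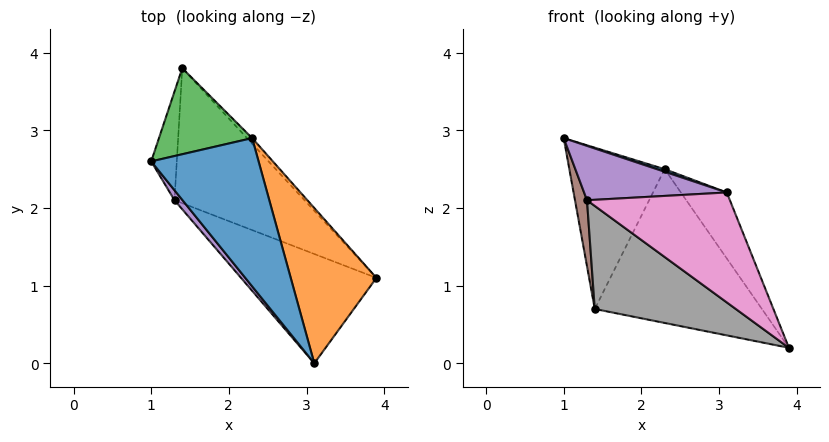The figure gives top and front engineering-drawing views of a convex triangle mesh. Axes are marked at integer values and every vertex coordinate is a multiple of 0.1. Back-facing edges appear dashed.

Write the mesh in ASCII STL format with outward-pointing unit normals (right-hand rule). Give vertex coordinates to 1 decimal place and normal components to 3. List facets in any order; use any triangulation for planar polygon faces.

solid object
 facet normal 0.298 -0.017 0.955
  outer loop
   vertex 2.3 2.9 2.5
   vertex 1.0 2.6 2.9
   vertex 3.1 0.0 2.2
  endloop
 endfacet
 facet normal 0.870 0.193 0.454
  outer loop
   vertex 2.3 2.9 2.5
   vertex 3.1 0.0 2.2
   vertex 3.9 1.1 0.2
  endloop
 endfacet
 facet normal -0.059 0.881 0.470
  outer loop
   vertex 2.3 2.9 2.5
   vertex 1.4 3.8 0.7
   vertex 1.0 2.6 2.9
  endloop
 endfacet
 facet normal 0.731 0.682 -0.025
  outer loop
   vertex 2.3 2.9 2.5
   vertex 3.9 1.1 0.2
   vertex 1.4 3.8 0.7
  endloop
 endfacet
 facet normal -0.757 -0.643 0.118
  outer loop
   vertex 1.3 2.1 2.1
   vertex 3.1 0.0 2.2
   vertex 1.0 2.6 2.9
  endloop
 endfacet
 facet normal -0.953 -0.157 -0.259
  outer loop
   vertex 1.3 2.1 2.1
   vertex 1.0 2.6 2.9
   vertex 1.4 3.8 0.7
  endloop
 endfacet
 facet normal -0.619 -0.557 -0.554
  outer loop
   vertex 1.3 2.1 2.1
   vertex 3.9 1.1 0.2
   vertex 3.1 0.0 2.2
  endloop
 endfacet
 facet normal -0.631 -0.470 -0.616
  outer loop
   vertex 1.3 2.1 2.1
   vertex 1.4 3.8 0.7
   vertex 3.9 1.1 0.2
  endloop
 endfacet
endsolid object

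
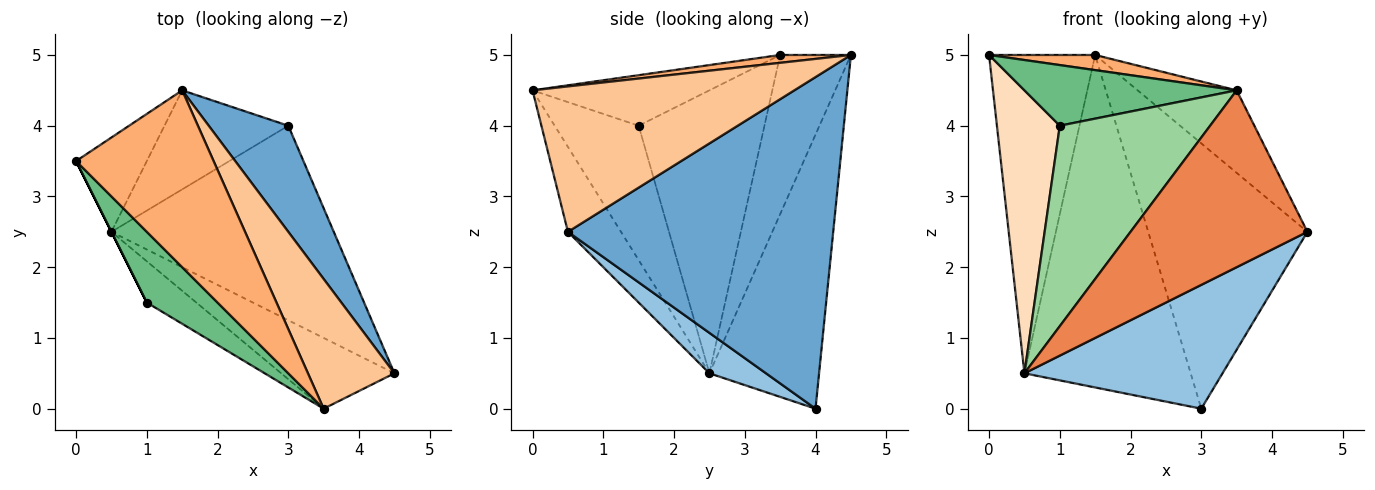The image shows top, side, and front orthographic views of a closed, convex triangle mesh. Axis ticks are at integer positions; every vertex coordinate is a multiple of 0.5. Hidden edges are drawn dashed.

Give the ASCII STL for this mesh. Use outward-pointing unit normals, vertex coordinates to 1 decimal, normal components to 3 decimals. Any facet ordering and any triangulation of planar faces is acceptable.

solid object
 facet normal 0.840 0.504 0.202
  outer loop
   vertex 1.5 4.5 5.0
   vertex 4.5 0.5 2.5
   vertex 3.0 4.0 0.0
  endloop
 endfacet
 facet normal 0.152 -0.531 -0.834
  outer loop
   vertex 0.5 2.5 0.5
   vertex 3.0 4.0 0.0
   vertex 4.5 0.5 2.5
  endloop
 endfacet
 facet normal -0.539 0.808 -0.239
  outer loop
   vertex 0.5 2.5 0.5
   vertex 0.0 3.5 5.0
   vertex 1.5 4.5 5.0
  endloop
 endfacet
 facet normal -0.534 0.810 -0.241
  outer loop
   vertex 0.5 2.5 0.5
   vertex 1.5 4.5 5.0
   vertex 3.0 4.0 0.0
  endloop
 endfacet
 facet normal -0.268 -0.894 -0.358
  outer loop
   vertex 3.5 0.0 4.5
   vertex 0.5 2.5 0.5
   vertex 4.5 0.5 2.5
  endloop
 endfacet
 facet normal 0.057 -0.085 0.995
  outer loop
   vertex 3.5 0.0 4.5
   vertex 1.5 4.5 5.0
   vertex 0.0 3.5 5.0
  endloop
 endfacet
 facet normal 0.817 0.309 0.486
  outer loop
   vertex 3.5 0.0 4.5
   vertex 4.5 0.5 2.5
   vertex 1.5 4.5 5.0
  endloop
 endfacet
 facet normal -0.894 -0.447 0.000
  outer loop
   vertex 1.0 1.5 4.0
   vertex 0.0 3.5 5.0
   vertex 0.5 2.5 0.5
  endloop
 endfacet
 facet normal -0.477 -0.572 0.667
  outer loop
   vertex 1.0 1.5 4.0
   vertex 3.5 0.0 4.5
   vertex 0.0 3.5 5.0
  endloop
 endfacet
 facet normal -0.480 -0.859 -0.177
  outer loop
   vertex 1.0 1.5 4.0
   vertex 0.5 2.5 0.5
   vertex 3.5 0.0 4.5
  endloop
 endfacet
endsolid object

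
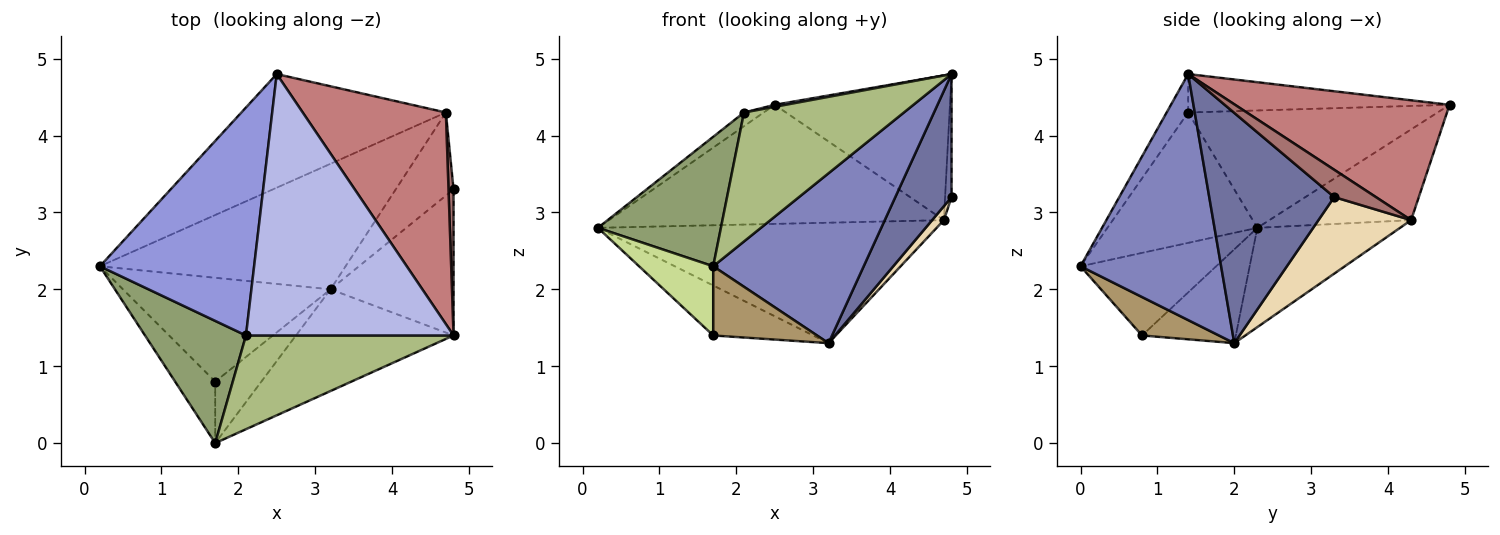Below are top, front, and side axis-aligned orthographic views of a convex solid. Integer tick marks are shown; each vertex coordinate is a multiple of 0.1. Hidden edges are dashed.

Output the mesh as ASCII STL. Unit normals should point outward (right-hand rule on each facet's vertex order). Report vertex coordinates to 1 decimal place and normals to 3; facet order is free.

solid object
 facet normal 0.820 -0.369 -0.438
  outer loop
   vertex 3.2 2.0 1.3
   vertex 4.8 3.3 3.2
   vertex 4.8 1.4 4.8
  endloop
 endfacet
 facet normal 0.625 -0.669 -0.401
  outer loop
   vertex 3.2 2.0 1.3
   vertex 4.8 1.4 4.8
   vertex 1.7 0.0 2.3
  endloop
 endfacet
 facet normal -0.605 0.048 0.795
  outer loop
   vertex 2.1 1.4 4.3
   vertex 2.5 4.8 4.4
   vertex 0.2 2.3 2.8
  endloop
 endfacet
 facet normal -0.182 -0.007 0.983
  outer loop
   vertex 2.1 1.4 4.3
   vertex 4.8 1.4 4.8
   vertex 2.5 4.8 4.4
  endloop
 endfacet
 facet normal -0.663 -0.544 0.514
  outer loop
   vertex 2.1 1.4 4.3
   vertex 0.2 2.3 2.8
   vertex 1.7 0.0 2.3
  endloop
 endfacet
 facet normal -0.108 -0.804 0.585
  outer loop
   vertex 2.1 1.4 4.3
   vertex 1.7 0.0 2.3
   vertex 4.8 1.4 4.8
  endloop
 endfacet
 facet normal -0.807 -0.441 -0.392
  outer loop
   vertex 1.7 0.8 1.4
   vertex 1.7 0.0 2.3
   vertex 0.2 2.3 2.8
  endloop
 endfacet
 facet normal -0.377 0.402 -0.834
  outer loop
   vertex 1.7 0.8 1.4
   vertex 0.2 2.3 2.8
   vertex 3.2 2.0 1.3
  endloop
 endfacet
 facet normal 0.484 -0.654 -0.581
  outer loop
   vertex 1.7 0.8 1.4
   vertex 3.2 2.0 1.3
   vertex 1.7 0.0 2.3
  endloop
 endfacet
 facet normal -0.293 0.692 -0.660
  outer loop
   vertex 4.7 4.3 2.9
   vertex 0.2 2.3 2.8
   vertex 2.5 4.8 4.4
  endloop
 endfacet
 facet normal -0.280 0.665 -0.693
  outer loop
   vertex 4.7 4.3 2.9
   vertex 3.2 2.0 1.3
   vertex 0.2 2.3 2.8
  endloop
 endfacet
 facet normal 0.794 -0.101 -0.600
  outer loop
   vertex 4.7 4.3 2.9
   vertex 4.8 3.3 3.2
   vertex 3.2 2.0 1.3
  endloop
 endfacet
 facet normal 0.972 0.151 0.179
  outer loop
   vertex 4.7 4.3 2.9
   vertex 4.8 1.4 4.8
   vertex 4.8 3.3 3.2
  endloop
 endfacet
 facet normal 0.569 0.464 0.679
  outer loop
   vertex 4.7 4.3 2.9
   vertex 2.5 4.8 4.4
   vertex 4.8 1.4 4.8
  endloop
 endfacet
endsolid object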